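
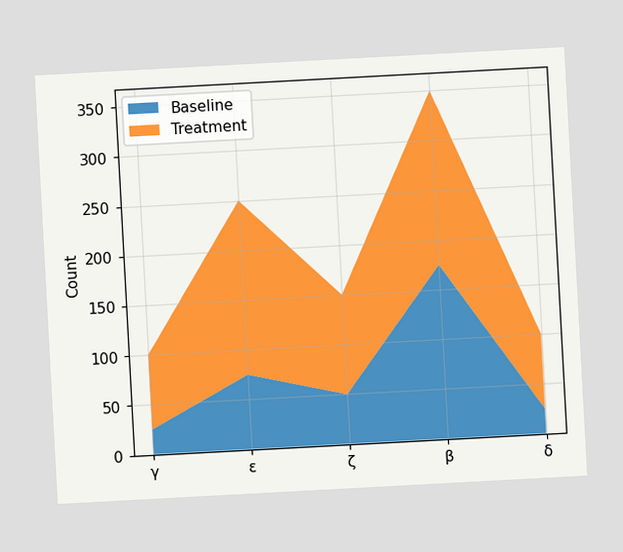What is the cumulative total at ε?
250

The chart is tilted about 3° counter-clockwise. The stacked total at ε reaches 250.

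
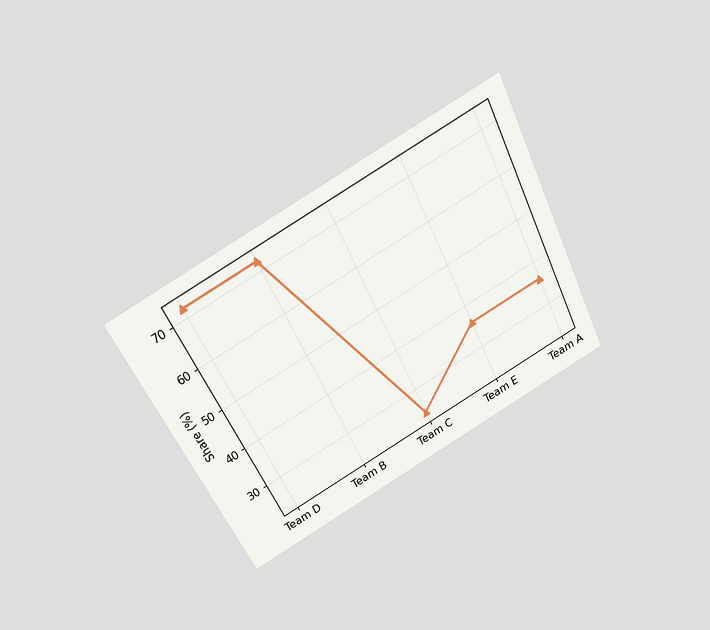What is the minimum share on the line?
24%

The chart is tilted about 27° counter-clockwise and viewed slightly from above. The lowest point is at Team C, and reading across to the y-axis gives 24%.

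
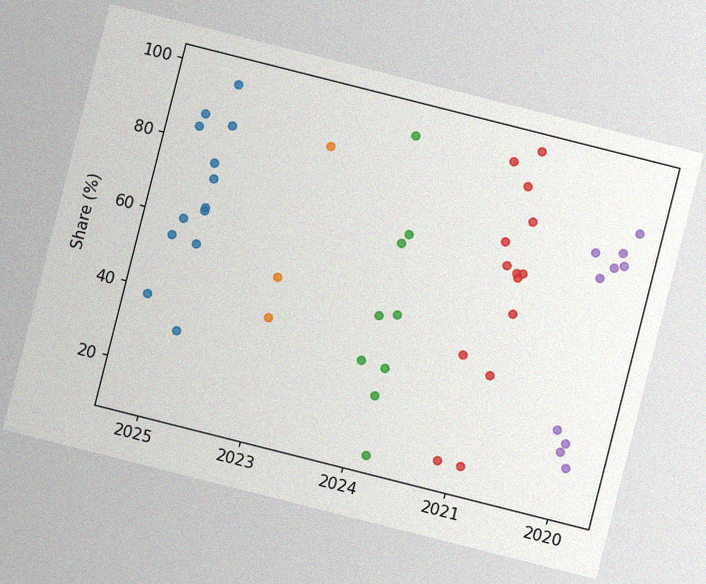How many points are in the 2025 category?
13

The chart is tilted about 14° clockwise, with some photo noise. Counting the markers in the 2025 column gives 13.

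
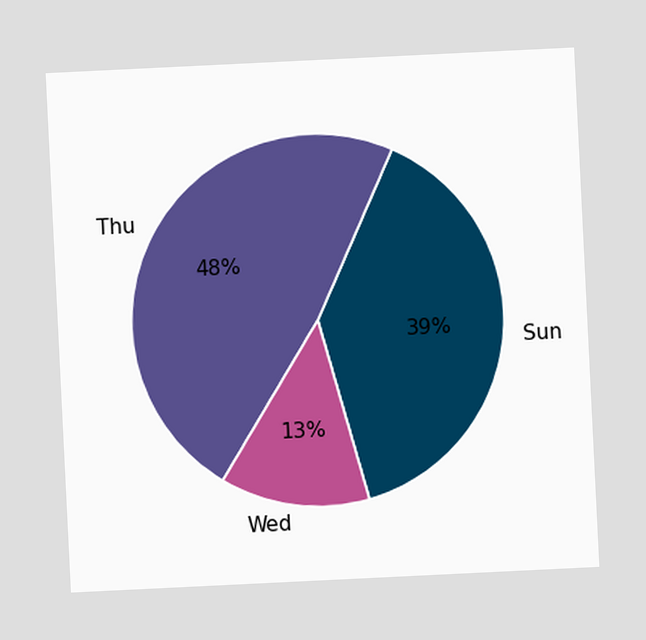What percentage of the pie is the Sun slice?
The chart is tilted about 3° counter-clockwise. The Sun slice takes up 39% of the pie.

39%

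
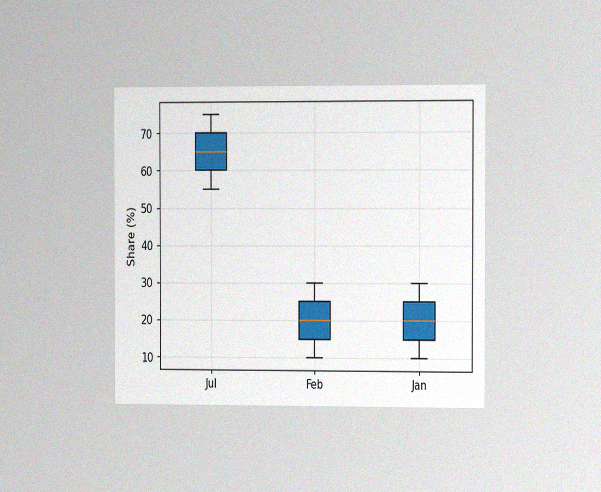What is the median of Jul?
65%

The chart is viewed slightly from the right, with some photo noise. The median line in the Jul box sits at 65%.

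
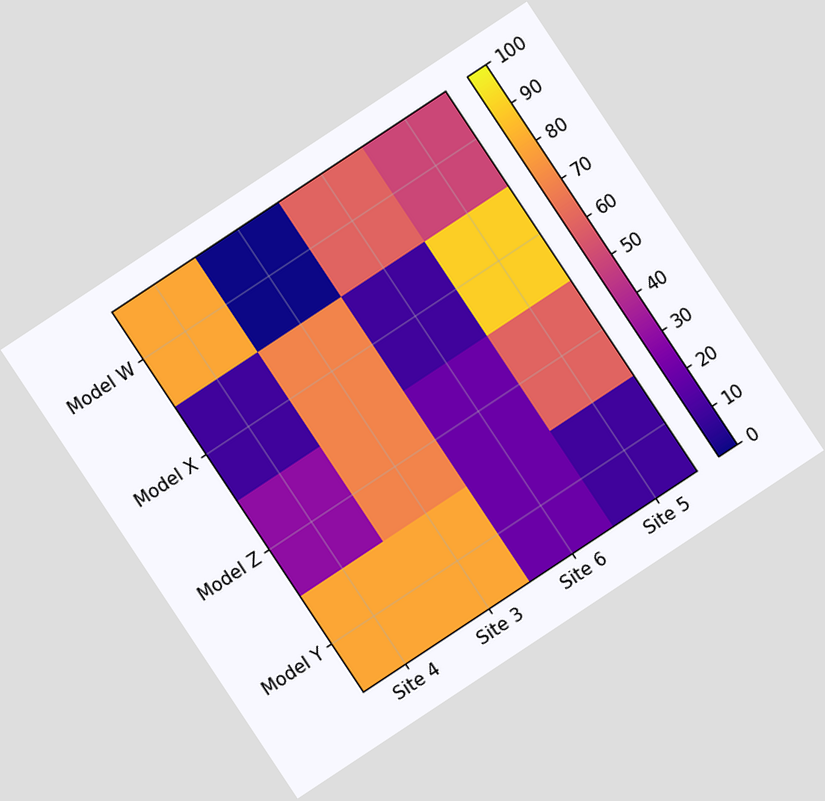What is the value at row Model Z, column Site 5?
60

The chart is tilted about 34° counter-clockwise. Matching cell (Model Z, Site 5) against the colorbar gives 60.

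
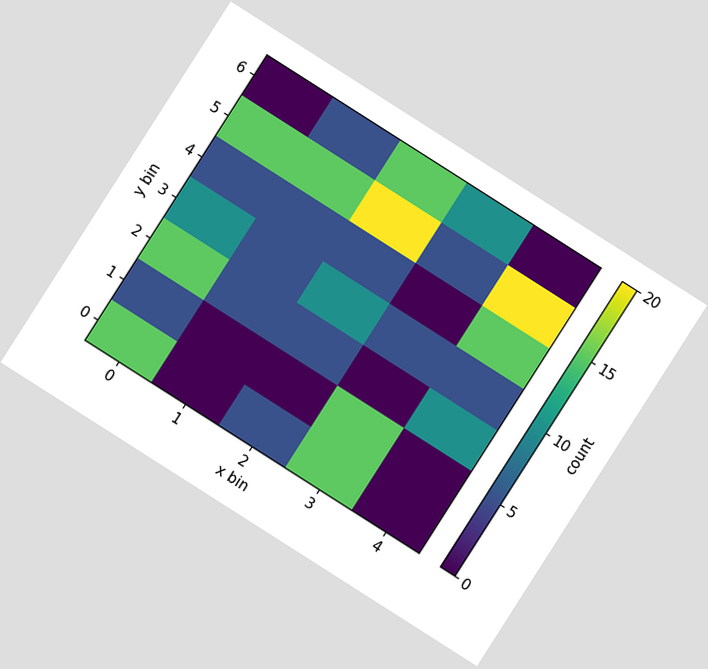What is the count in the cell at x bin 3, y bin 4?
The chart is tilted about 33° clockwise. Matching the cell (3, 4) against the colorbar gives 0.

0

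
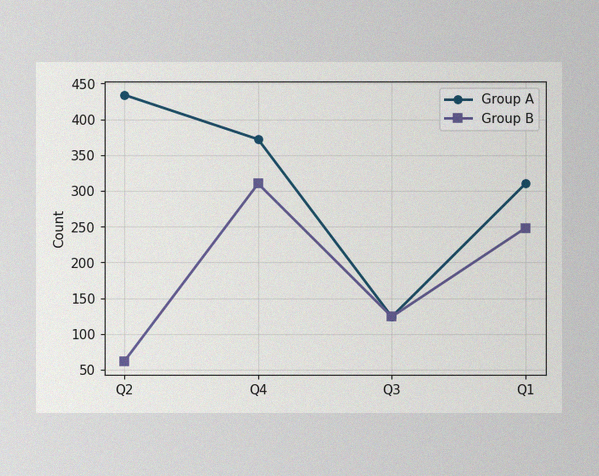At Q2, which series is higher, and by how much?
Group A, by 372

The image has some photo noise and uneven lighting. At Q2, Group A sits above the other line by 372.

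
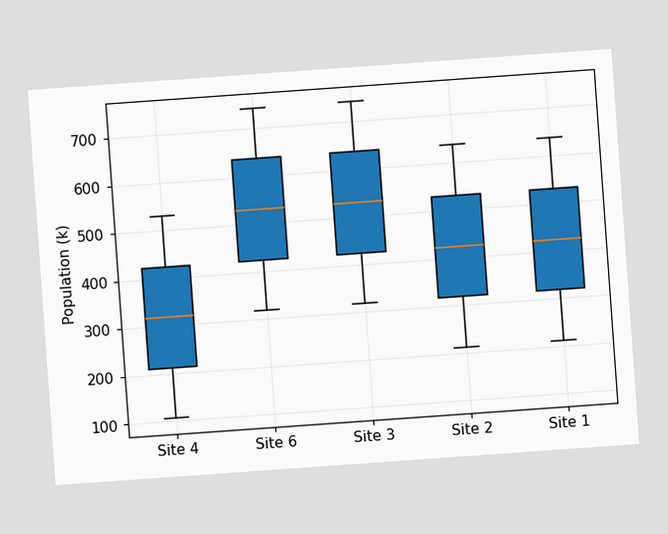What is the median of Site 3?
The chart is tilted about 4° counter-clockwise. The median line in the Site 3 box sits at 530k.

530k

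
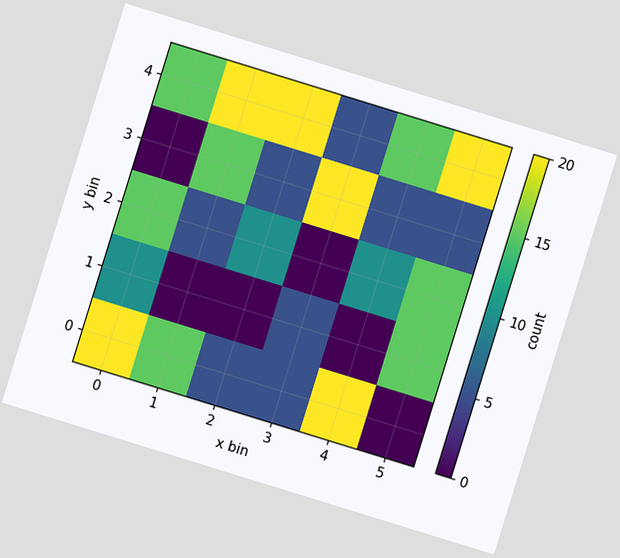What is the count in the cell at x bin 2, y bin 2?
The chart is tilted about 17° clockwise. Matching the cell (2, 2) against the colorbar gives 10.

10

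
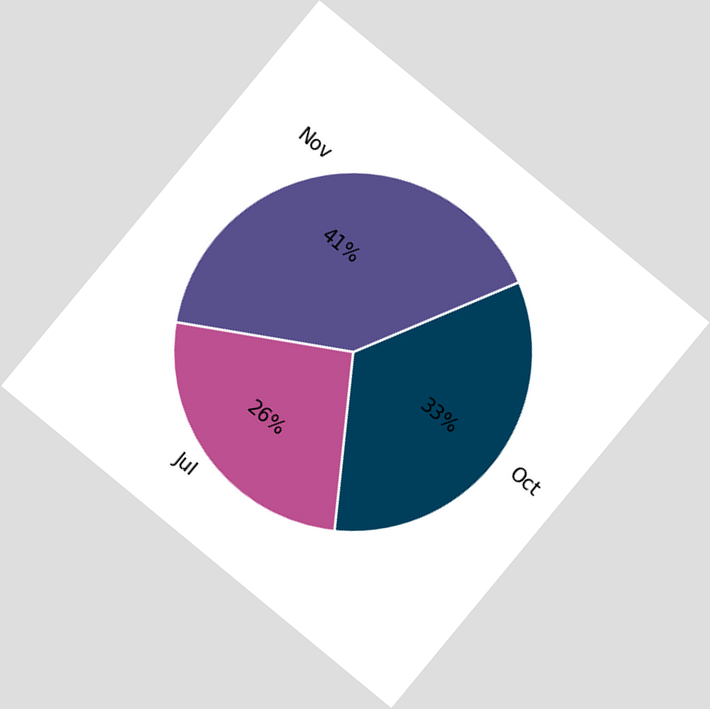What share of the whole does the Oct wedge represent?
33%

The chart is tilted about 40° clockwise. The Oct slice takes up 33% of the pie.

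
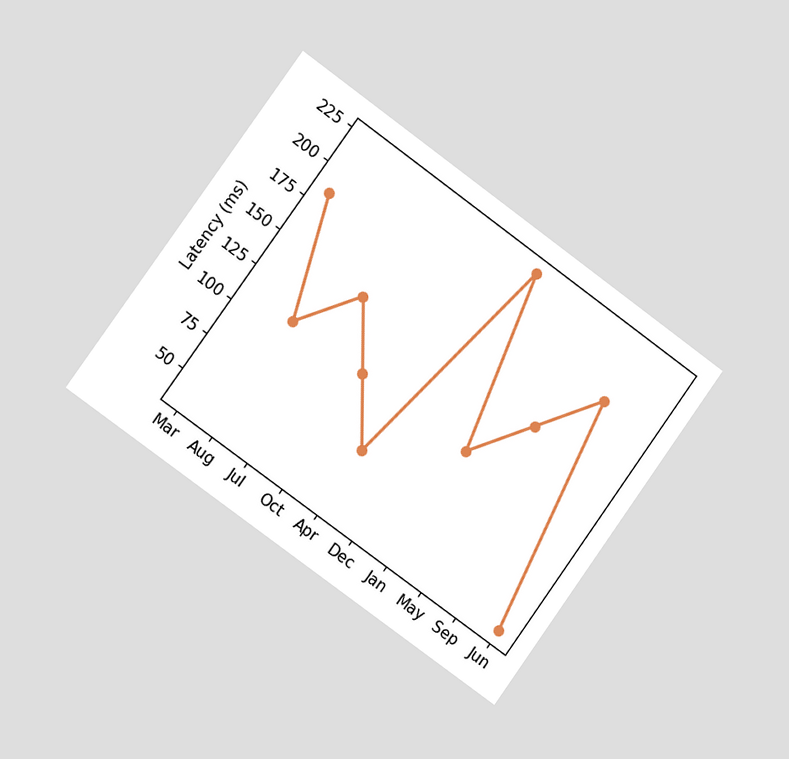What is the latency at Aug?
The chart is tilted about 36° clockwise and viewed at a slight angle. At Aug, the line is at 111ms.

111ms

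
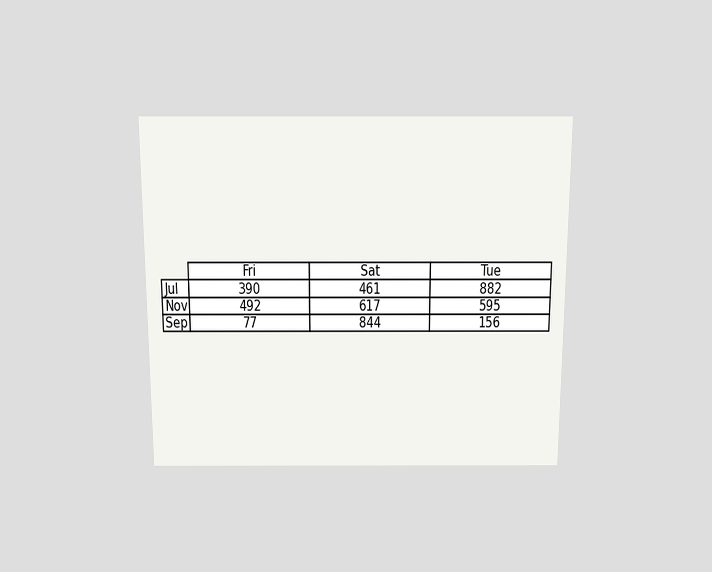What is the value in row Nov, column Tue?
The chart is viewed slightly from above. The (Nov, Tue) cell reads 595.

595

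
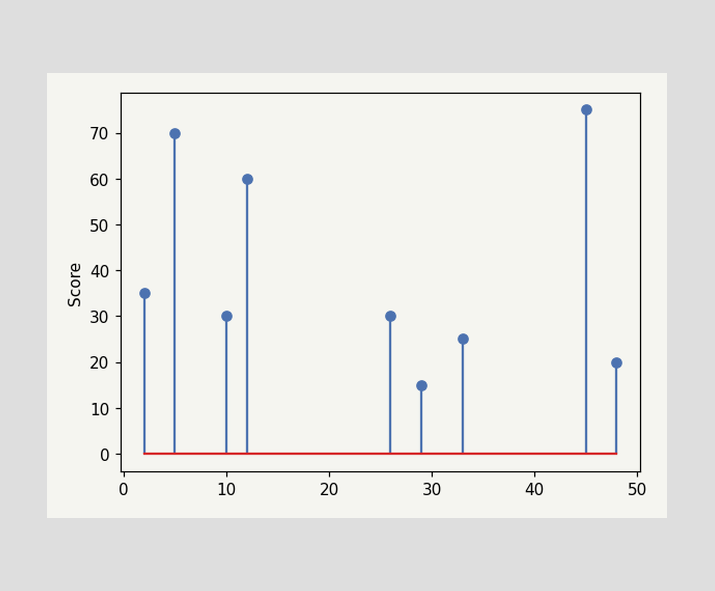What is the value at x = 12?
The stem at x=12 reaches 60.

60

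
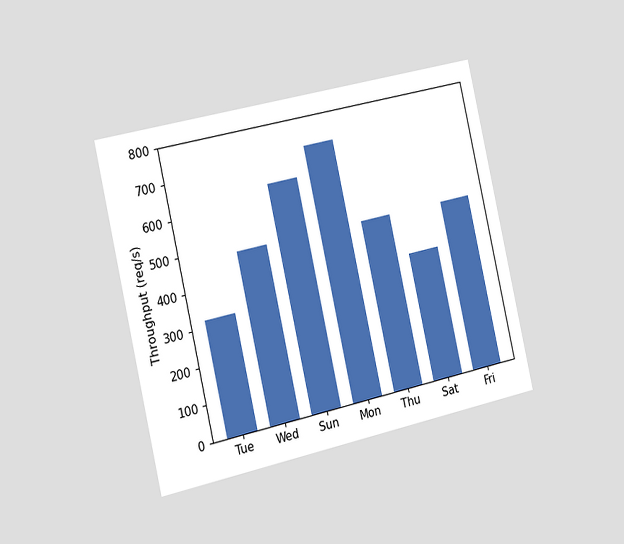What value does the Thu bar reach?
The chart is tilted about 13° counter-clockwise and viewed slightly from the left. Reading along the chart's y-axis, the Thu bar reaches 480req/s.

480req/s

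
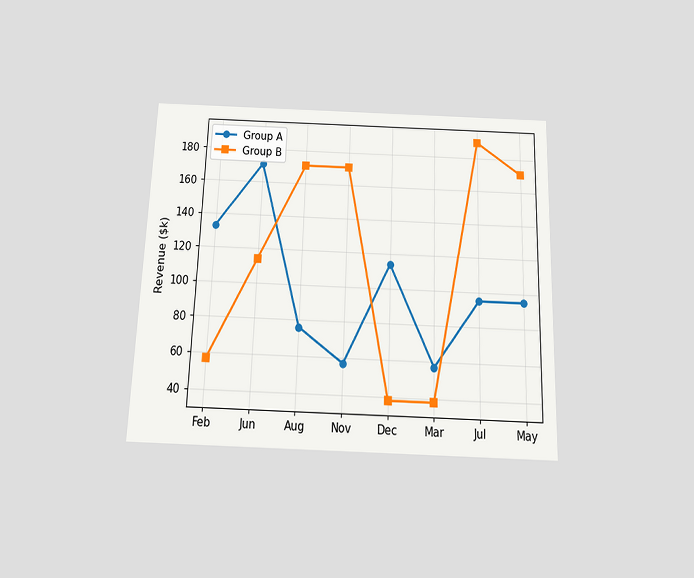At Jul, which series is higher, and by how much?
The chart is viewed slightly from below. At Jul, Group B sits above the other line by $95k.

Group B, by $95k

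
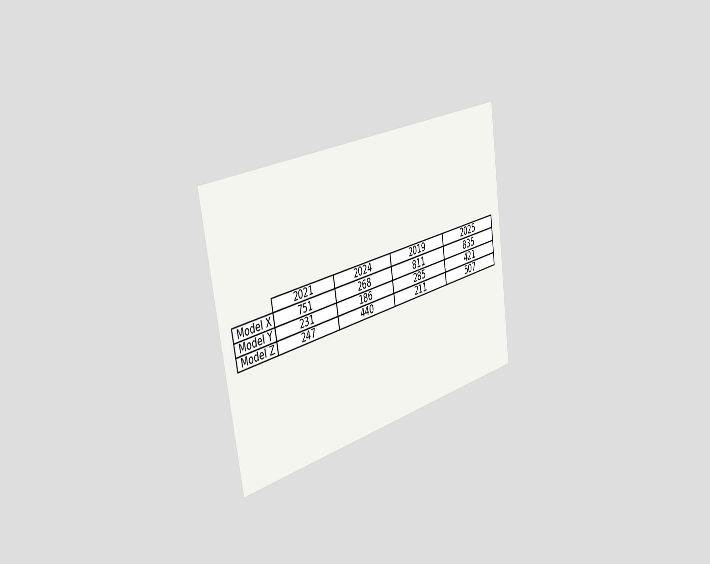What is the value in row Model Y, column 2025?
The chart is tilted about 9° counter-clockwise and viewed slightly from the left. The (Model Y, 2025) cell reads 421.

421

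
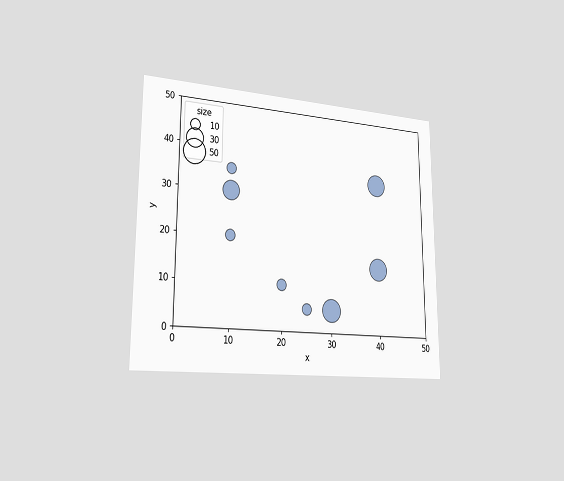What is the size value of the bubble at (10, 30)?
The chart is viewed slightly from the left. Matching the bubble at (10, 30) against the size legend gives 30.

30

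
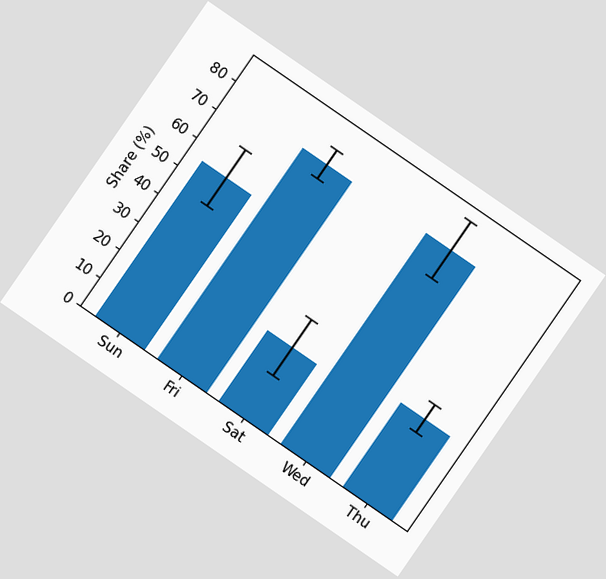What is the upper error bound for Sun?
The chart is tilted about 35° clockwise. The Sun bar's upper whisker reaches 65%.

65%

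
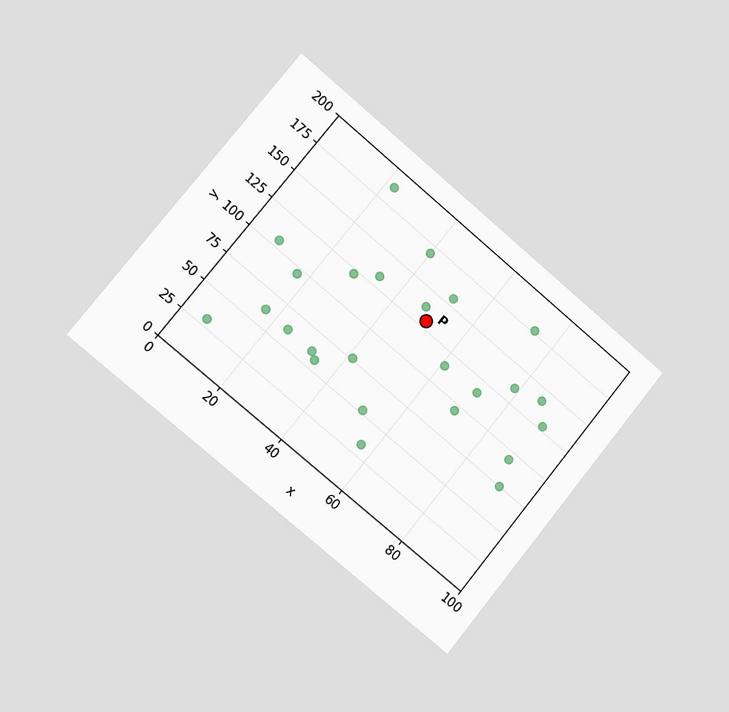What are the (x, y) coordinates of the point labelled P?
(50, 130)

The chart is tilted about 40° clockwise and viewed slightly from the left. Following the gridlines from P to each axis, P sits at (50, 130).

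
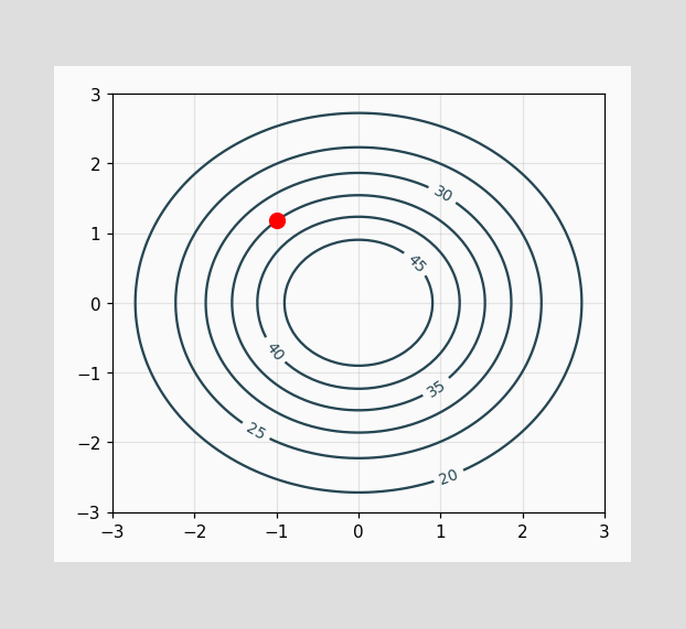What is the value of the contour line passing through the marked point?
35

The marked point sits on the contour labelled 35.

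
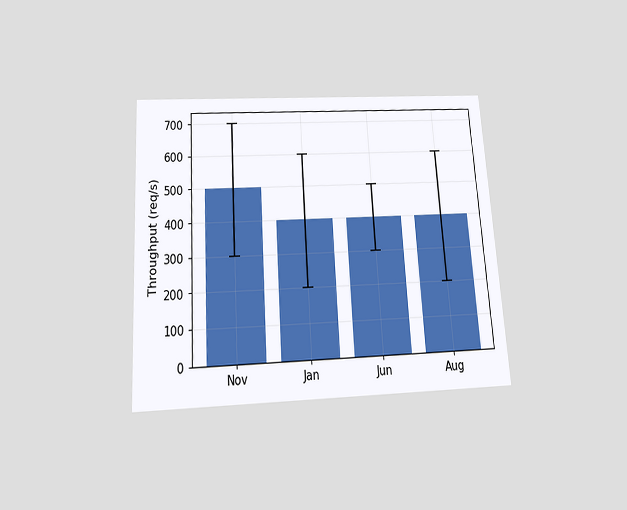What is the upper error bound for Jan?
600req/s

The chart is tilted about 4° counter-clockwise and viewed slightly from below. The Jan bar's upper whisker reaches 600req/s.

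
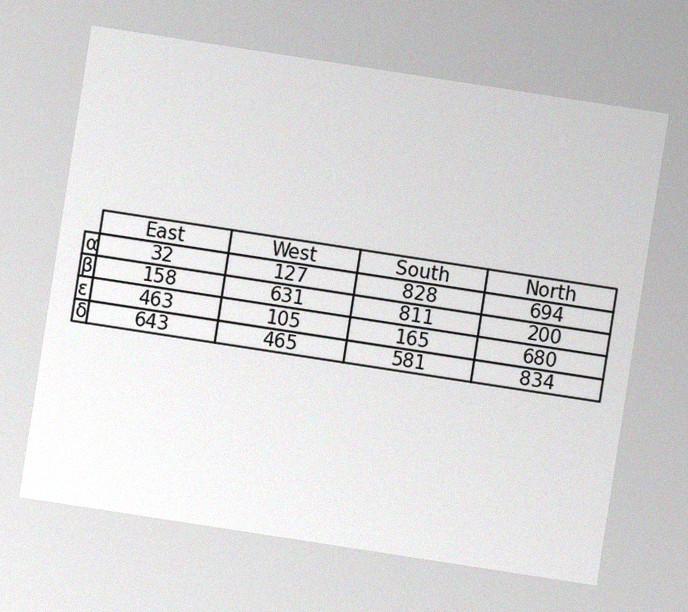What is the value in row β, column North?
200

The chart is tilted about 9° clockwise, with some photo noise. The (β, North) cell reads 200.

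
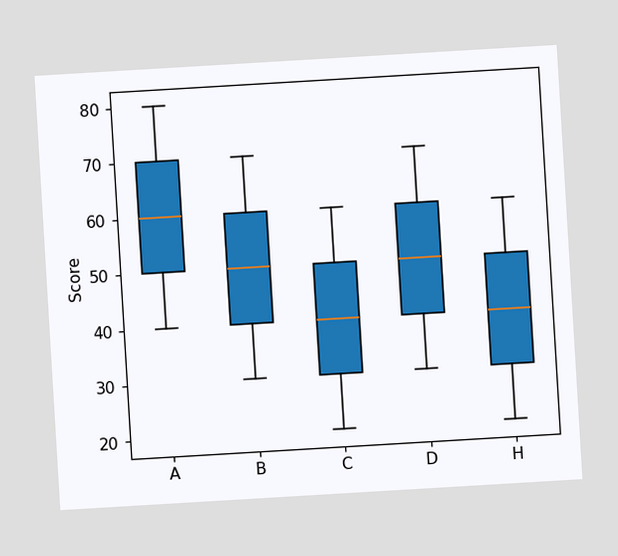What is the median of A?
60

The chart is tilted about 3° counter-clockwise. The median line in the A box sits at 60.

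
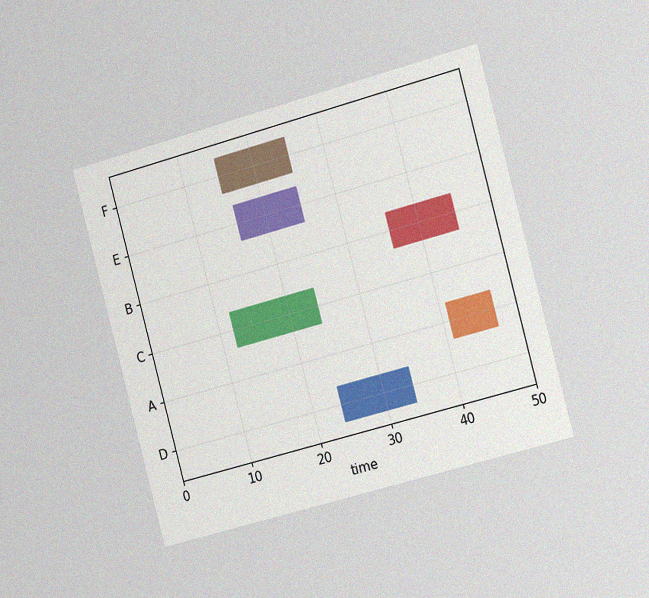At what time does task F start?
15

The chart is tilted about 15° counter-clockwise and viewed slightly from the right, with some photo noise. The F bar begins at t=15.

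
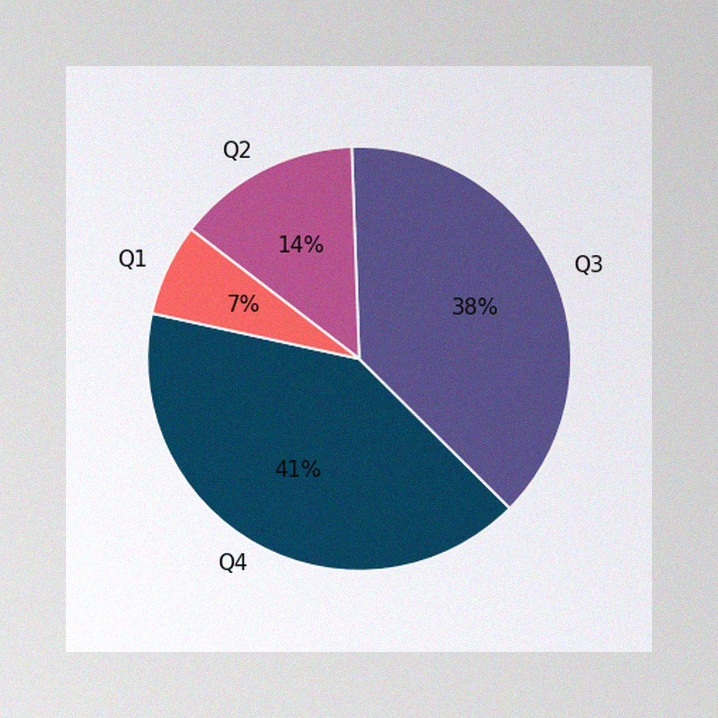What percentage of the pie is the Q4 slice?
41%

The image has some photo noise and uneven lighting. The Q4 slice takes up 41% of the pie.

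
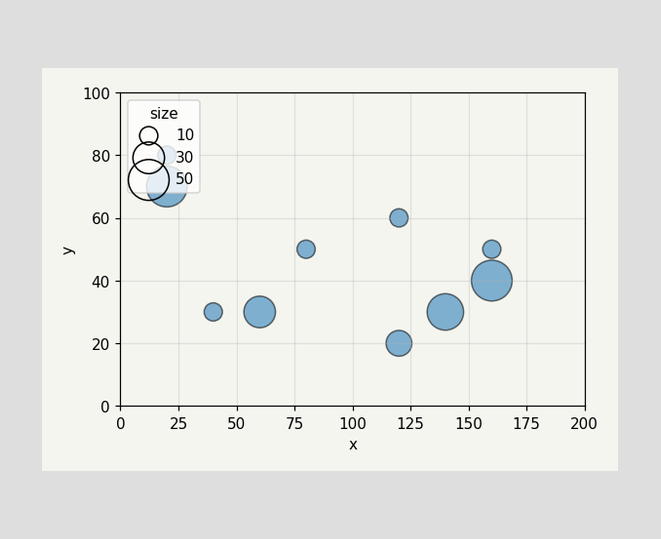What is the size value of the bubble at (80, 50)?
10

Matching the bubble at (80, 50) against the size legend gives 10.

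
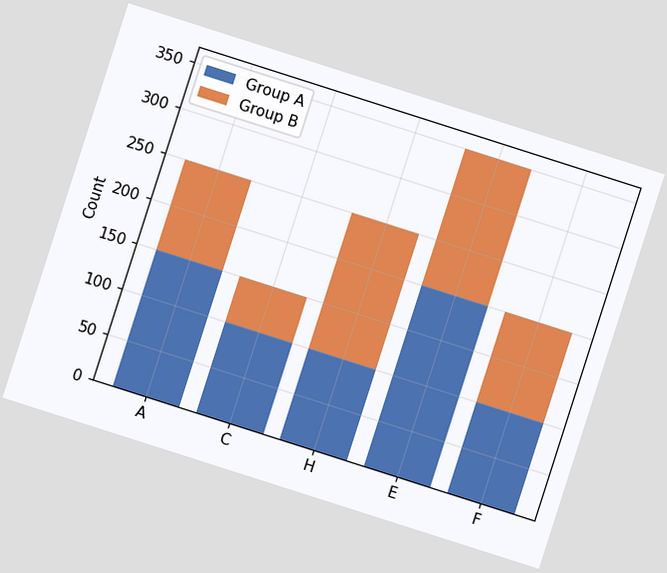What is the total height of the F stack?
The chart is tilted about 18° clockwise. The F stack's top reaches 200 on the y-axis.

200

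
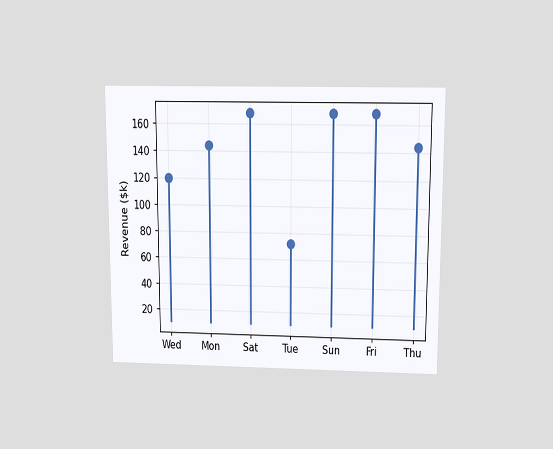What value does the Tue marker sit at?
$72k

The chart is viewed slightly from above. The Tue marker sits at $72k.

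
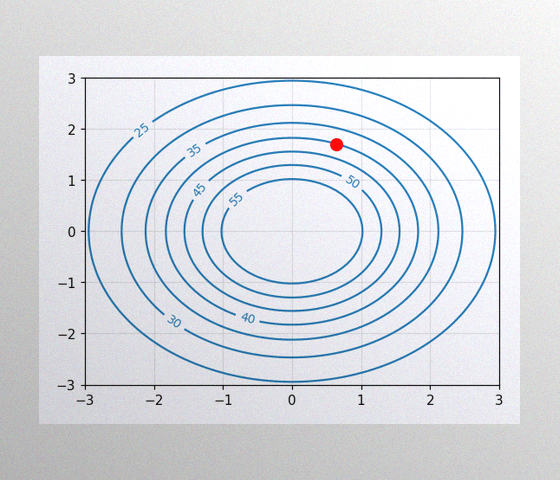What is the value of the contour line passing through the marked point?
The image has some photo noise and uneven lighting. The marked point sits on the contour labelled 40.

40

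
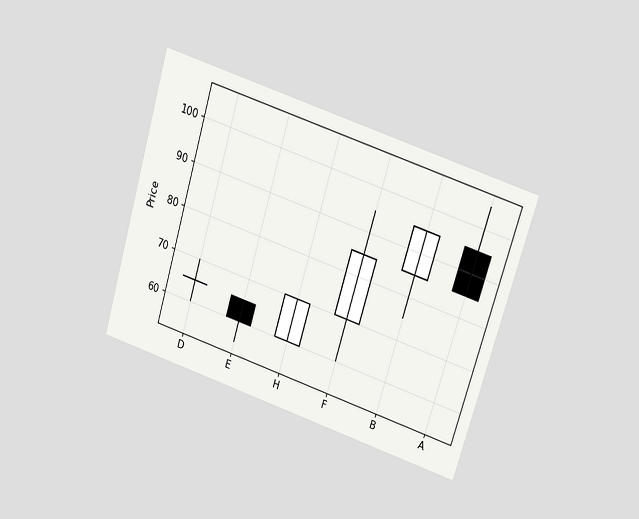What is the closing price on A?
85

The chart is tilted about 17° clockwise and viewed slightly from above. The A candle closes at 85.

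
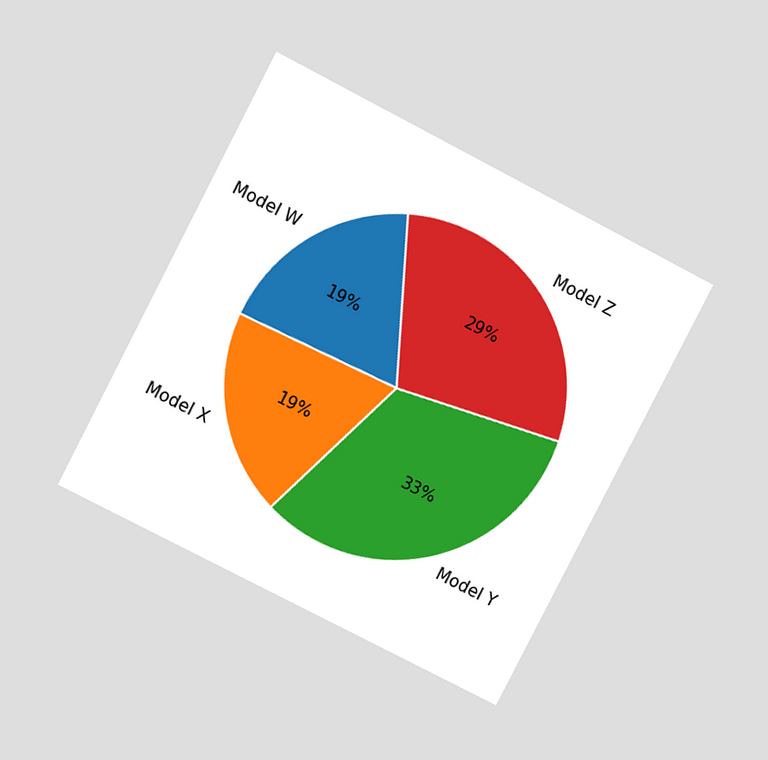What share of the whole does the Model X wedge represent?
The chart is tilted about 27° clockwise and viewed at a slight angle. The Model X slice takes up 19% of the pie.

19%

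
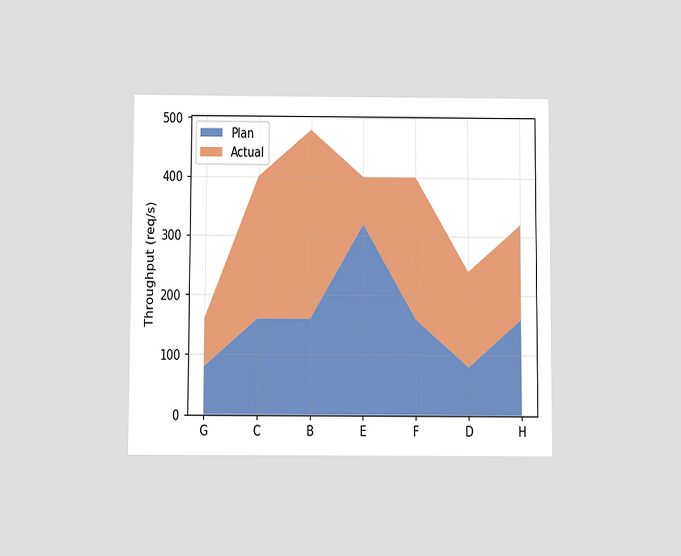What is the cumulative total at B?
480req/s

The chart is viewed slightly from below. The stacked total at B reaches 480req/s.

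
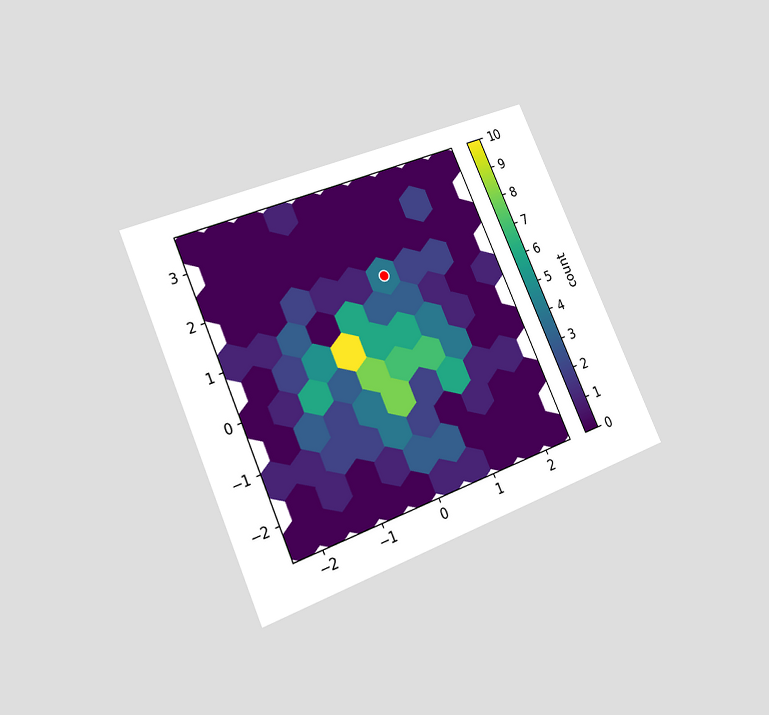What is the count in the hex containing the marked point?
4

The chart is tilted about 24° counter-clockwise and viewed at a slight angle. The marked hex reads 4 on the colorbar.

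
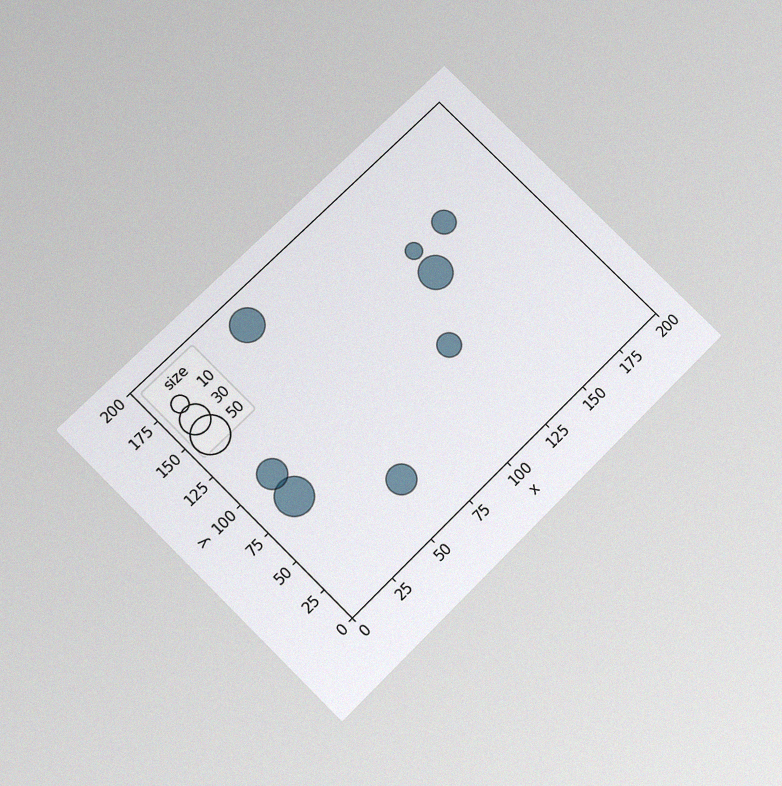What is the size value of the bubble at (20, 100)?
The chart is tilted about 45° counter-clockwise and viewed slightly from below, with some photo noise. Matching the bubble at (20, 100) against the size legend gives 30.

30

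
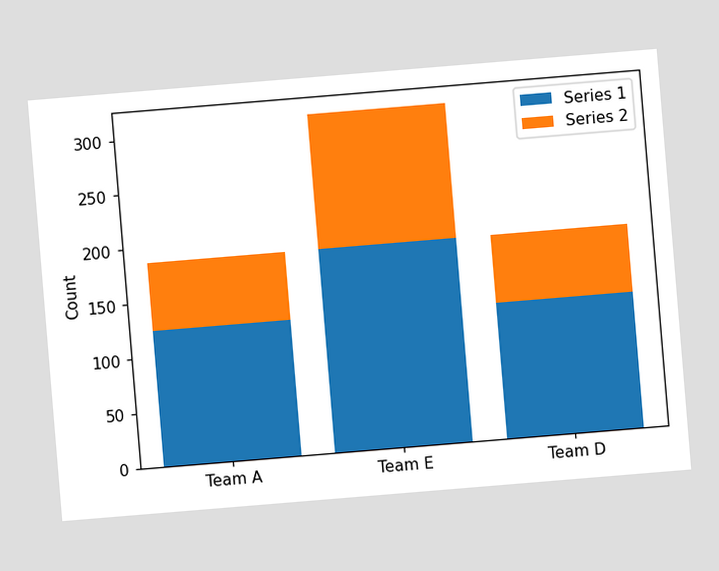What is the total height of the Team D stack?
The chart is tilted about 5° counter-clockwise. The Team D stack's top reaches 186 on the y-axis.

186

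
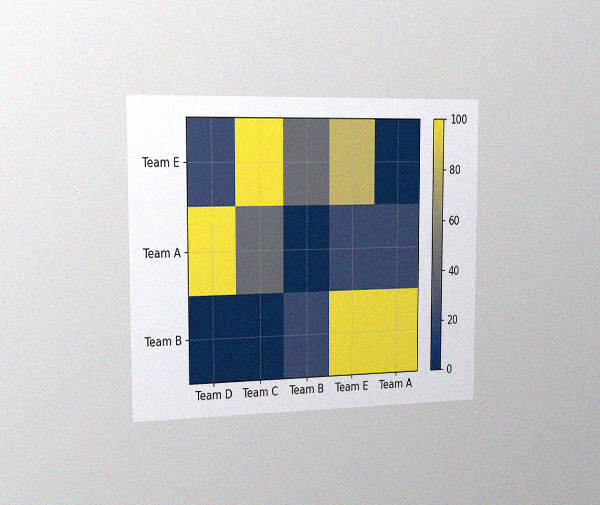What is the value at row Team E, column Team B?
The chart is viewed slightly from the left, with some photo noise. Matching cell (Team E, Team B) against the colorbar gives 40.

40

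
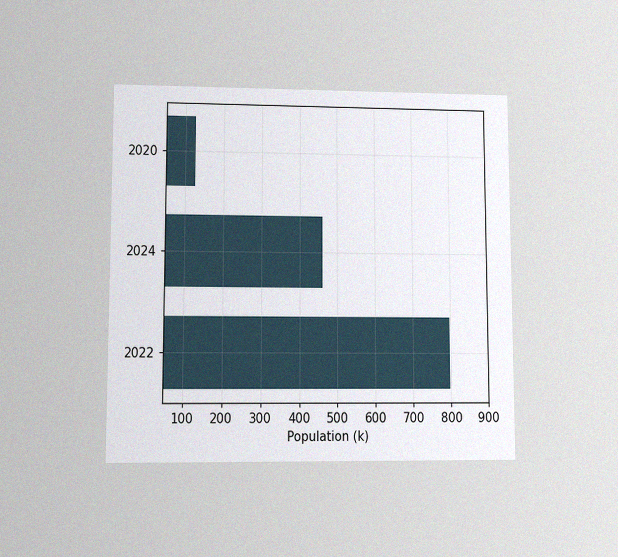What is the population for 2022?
798k

The chart is viewed at a slight angle, with some photo noise. Reading along the chart's x-axis, the 2022 bar reaches 798k.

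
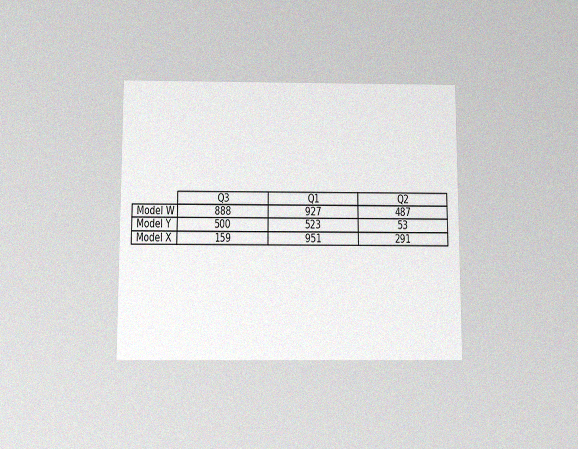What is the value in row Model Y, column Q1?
The chart is viewed slightly from below, with some photo noise. The (Model Y, Q1) cell reads 523.

523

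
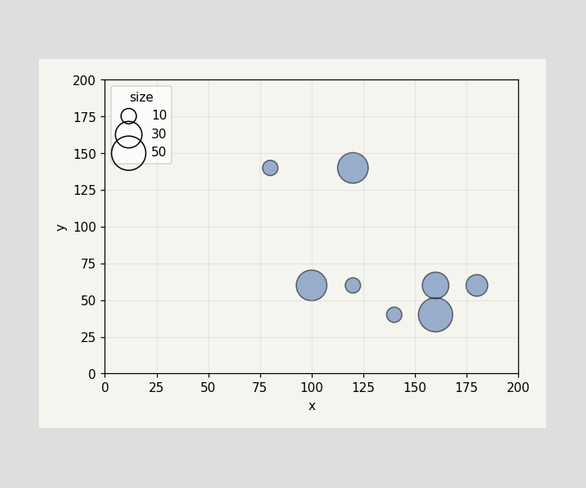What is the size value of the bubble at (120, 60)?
Matching the bubble at (120, 60) against the size legend gives 10.

10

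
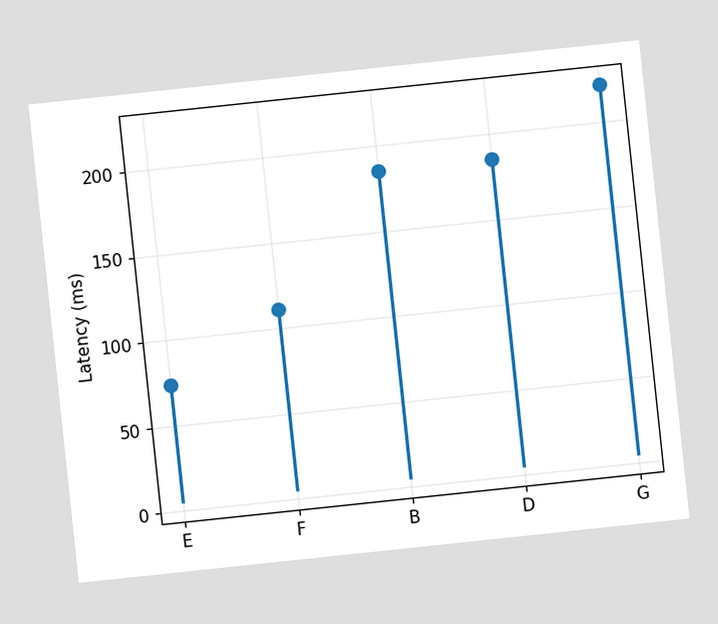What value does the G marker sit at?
222ms

The chart is tilted about 6° counter-clockwise. The G marker sits at 222ms.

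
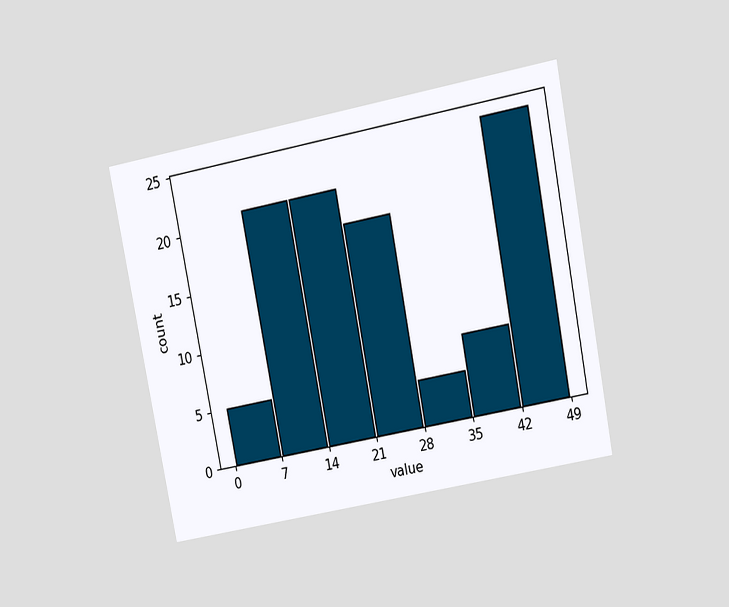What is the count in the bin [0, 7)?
5

The chart is tilted about 11° counter-clockwise and viewed at a slight angle. The [0, 7) bin has height 5.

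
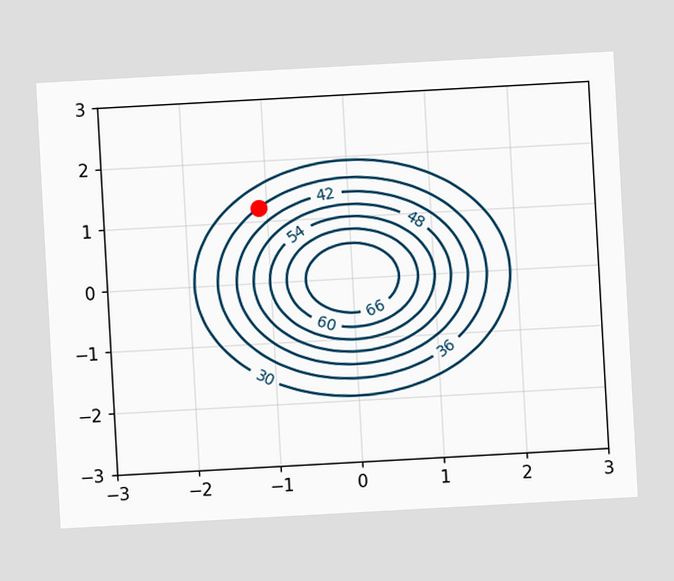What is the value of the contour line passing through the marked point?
36

The chart is tilted about 3° counter-clockwise. The marked point sits on the contour labelled 36.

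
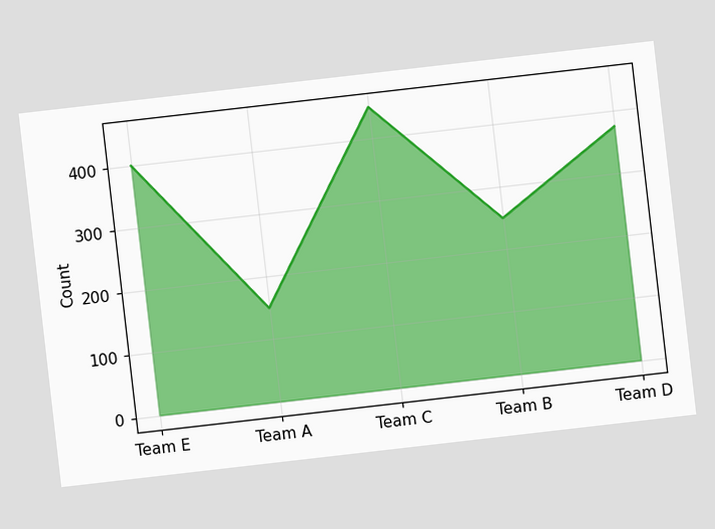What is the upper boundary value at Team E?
The chart is tilted about 7° counter-clockwise. At Team E the upper boundary is at 400.

400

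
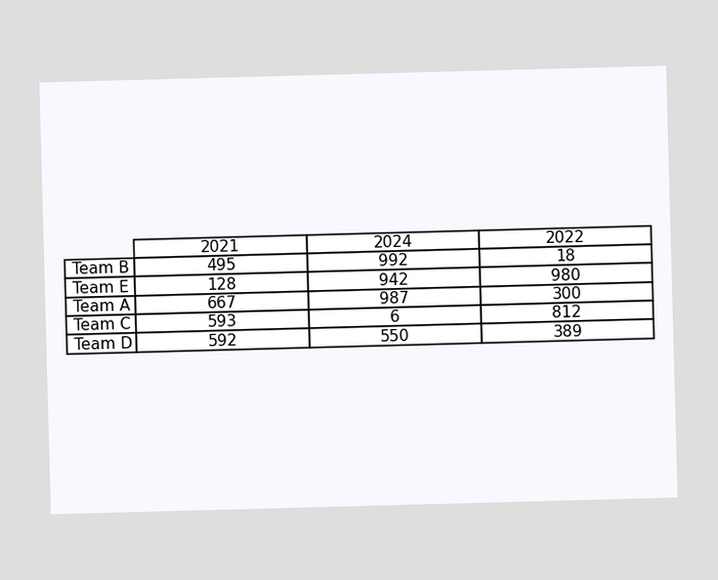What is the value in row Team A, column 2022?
The (Team A, 2022) cell reads 300.

300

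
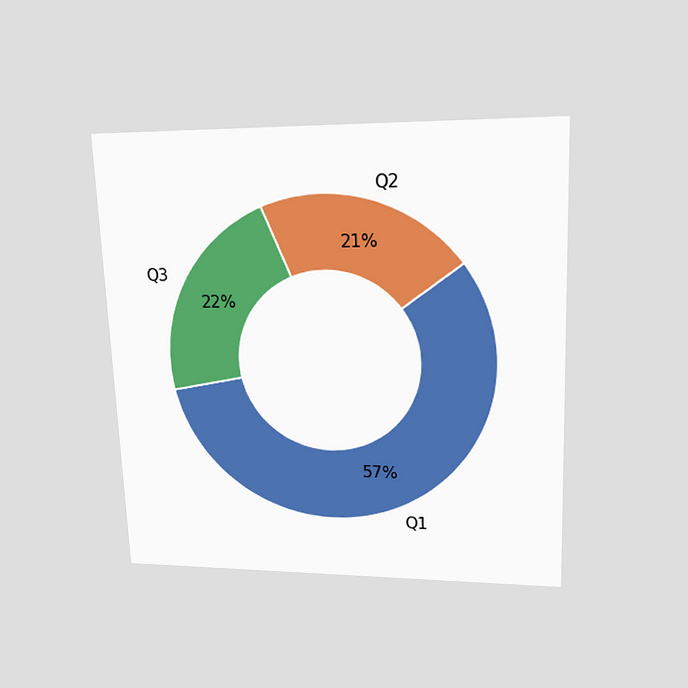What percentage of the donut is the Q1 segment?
57%

The chart is tilted about 2° counter-clockwise and viewed at a slight angle. The Q1 segment takes up 57% of the ring.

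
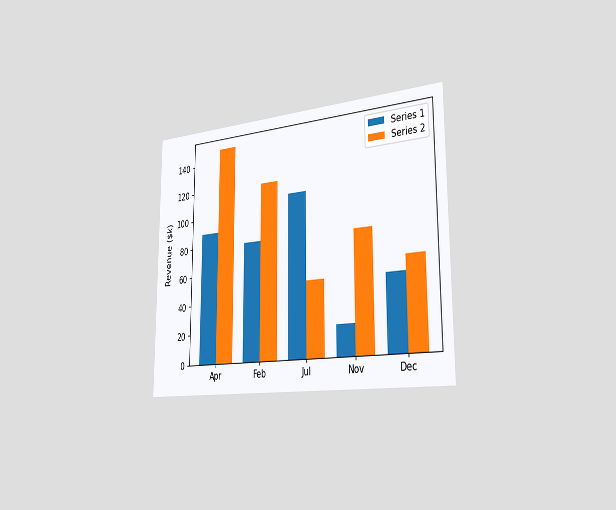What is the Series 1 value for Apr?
$90k

The chart is viewed slightly from the right. The Series 1 bar at Apr reaches $90k on the y-axis.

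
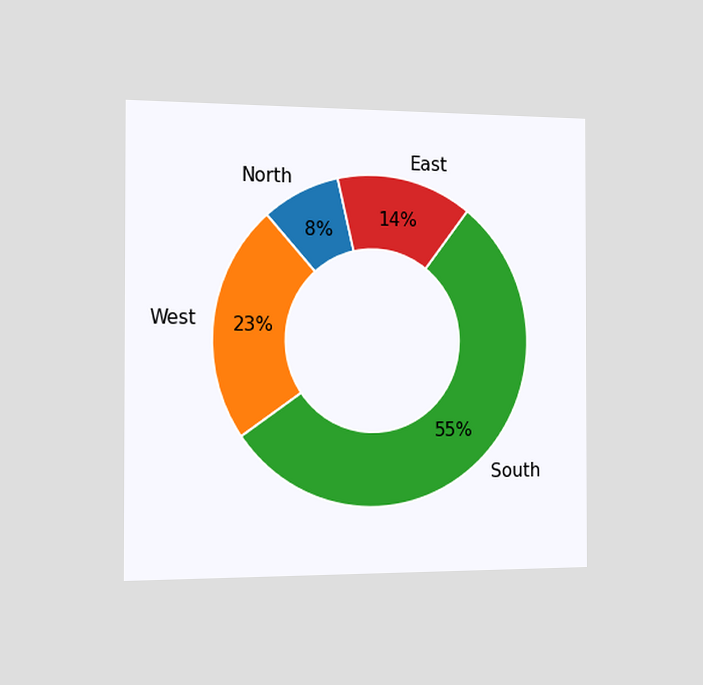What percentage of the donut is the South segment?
The chart is viewed slightly from the left. The South segment takes up 55% of the ring.

55%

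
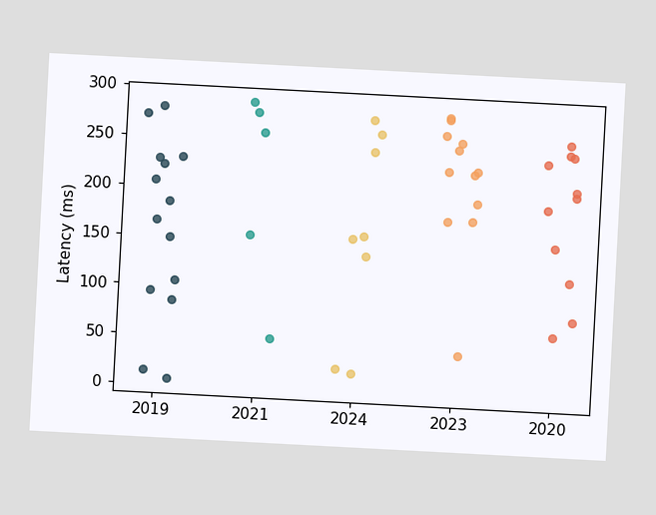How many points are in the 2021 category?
5

The chart is tilted about 3° clockwise. Counting the markers in the 2021 column gives 5.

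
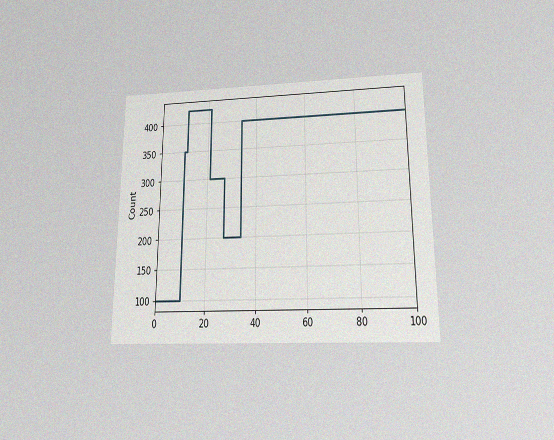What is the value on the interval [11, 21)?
The chart is viewed slightly from below, with some photo noise. On [11, 21) the step sits at 425.

425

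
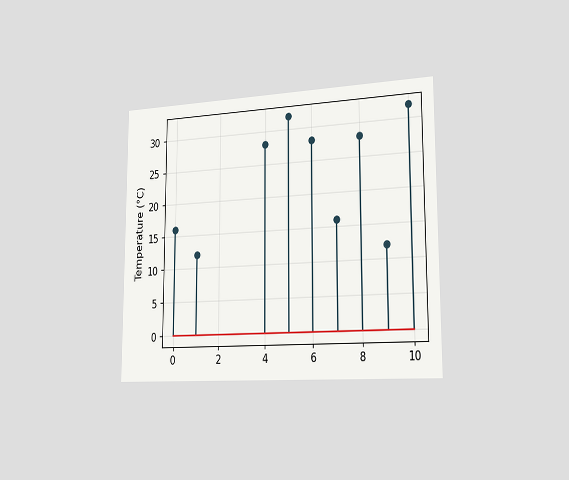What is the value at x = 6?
28°C

The chart is viewed slightly from the right. The stem at x=6 reaches 28°C.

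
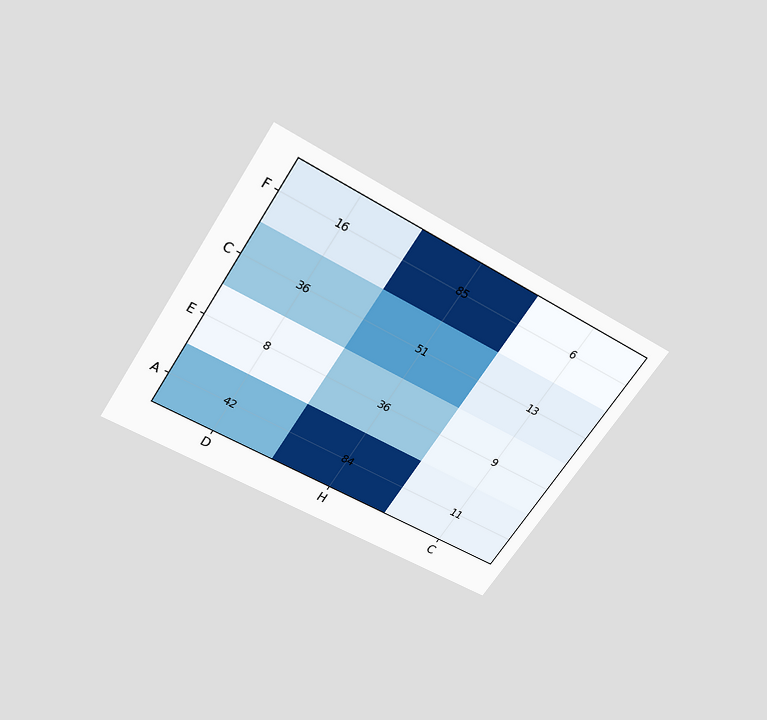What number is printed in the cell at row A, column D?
42

The chart is tilted about 33° clockwise and viewed slightly from above. The (A, D) cell reads 42.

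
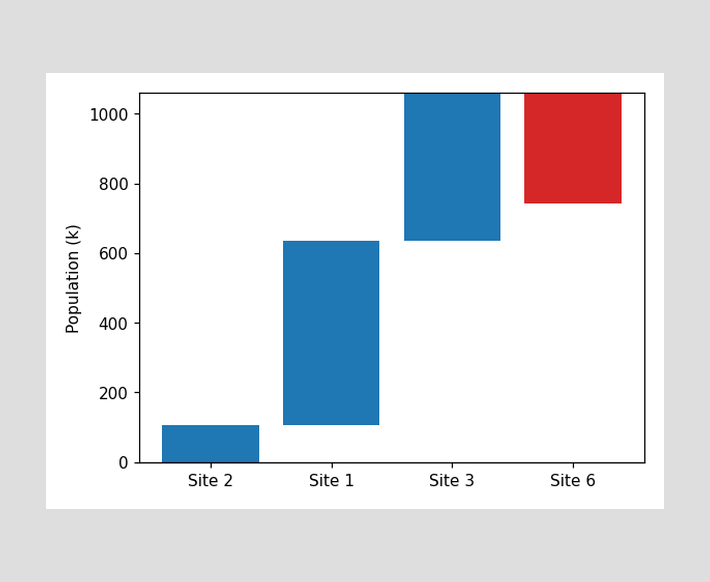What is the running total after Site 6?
After Site 6 the running total reaches 742k.

742k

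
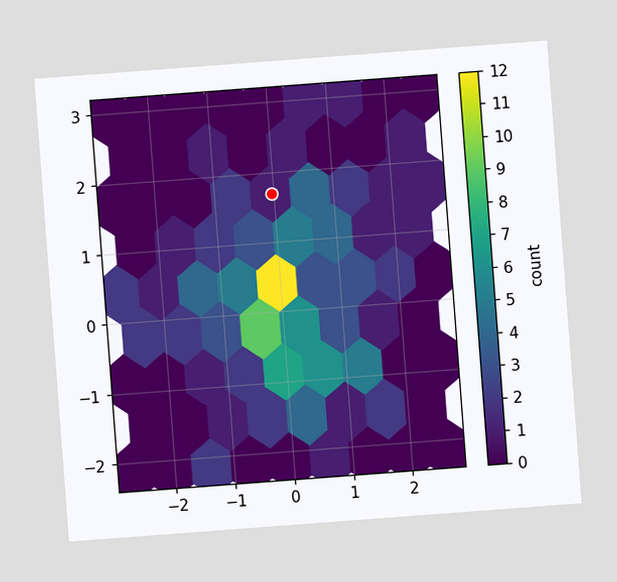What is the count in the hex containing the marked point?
The chart is tilted about 4° counter-clockwise. The marked hex reads 1 on the colorbar.

1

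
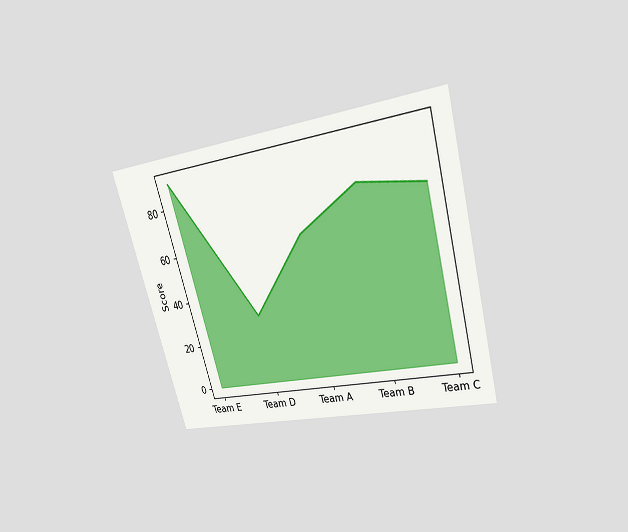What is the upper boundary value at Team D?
The chart is tilted about 15° counter-clockwise and viewed slightly from above. At Team D the upper boundary is at 30.

30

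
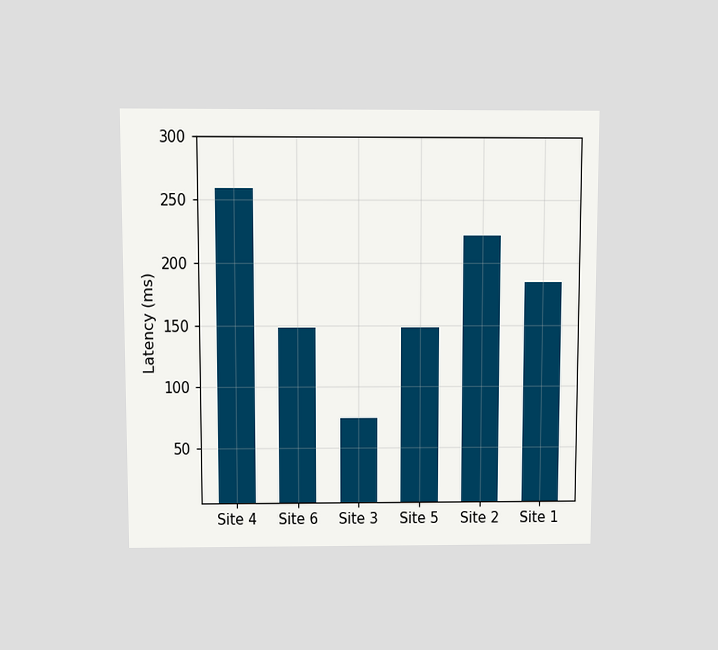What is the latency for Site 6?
148ms

The chart is viewed at a slight angle. Reading along the chart's y-axis, the Site 6 bar reaches 148ms.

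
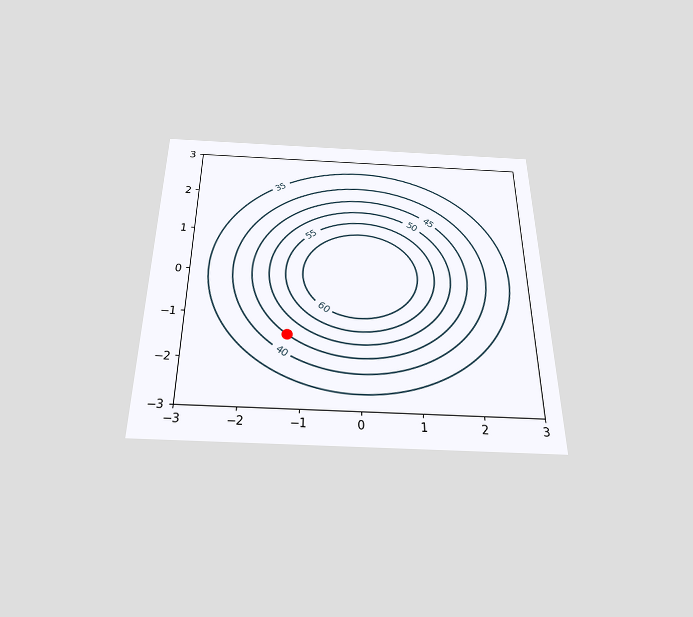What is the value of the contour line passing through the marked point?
The chart is viewed slightly from below. The marked point sits on the contour labelled 45.

45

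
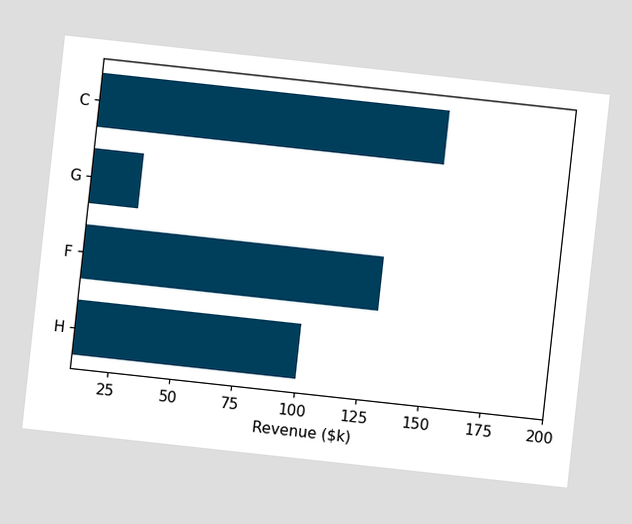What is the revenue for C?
The chart is tilted about 6° clockwise. Reading along the chart's x-axis, the C bar reaches $150k.

$150k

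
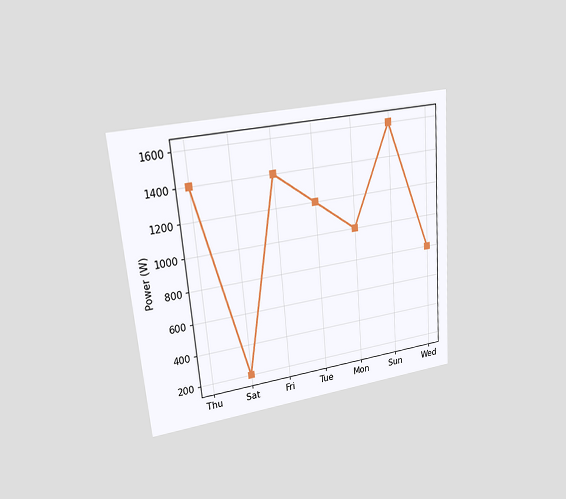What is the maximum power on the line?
The chart is tilted about 5° counter-clockwise and viewed at a slight angle. The highest point is at Sun, and reading across to the y-axis gives 1600W.

1600W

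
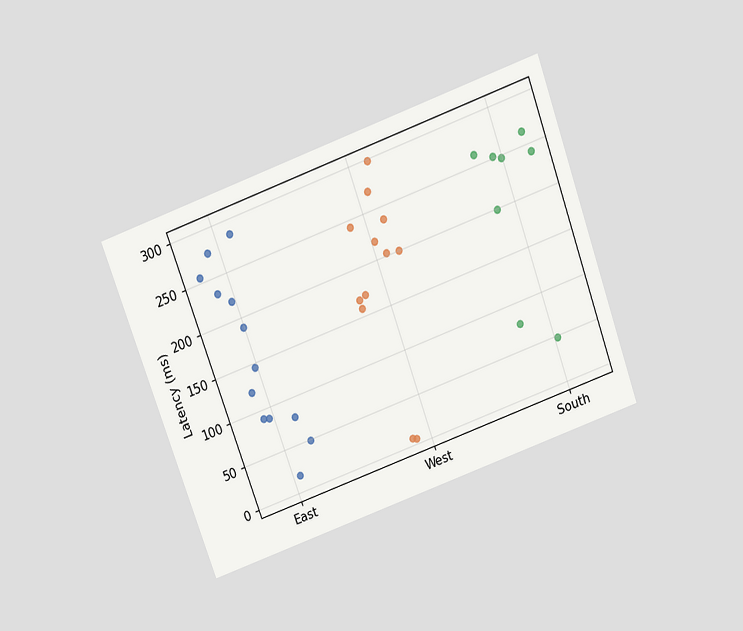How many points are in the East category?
13

The chart is tilted about 20° counter-clockwise and viewed slightly from above. Counting the markers in the East column gives 13.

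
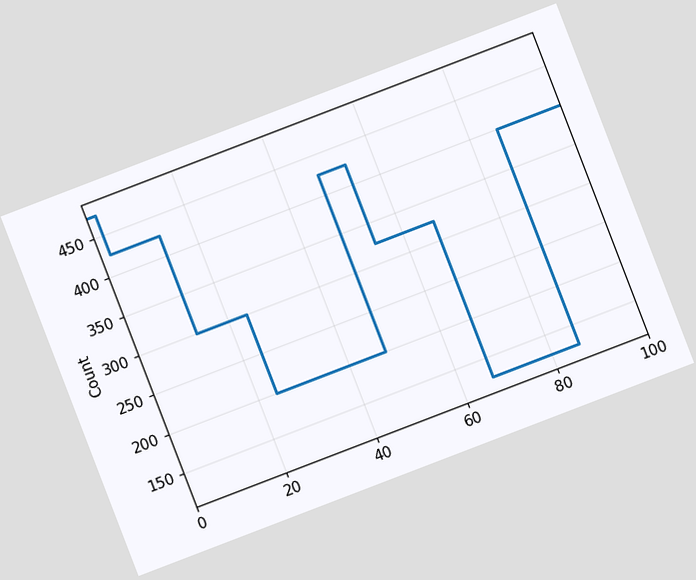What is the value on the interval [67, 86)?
125

The chart is tilted about 21° counter-clockwise. On [67, 86) the step sits at 125.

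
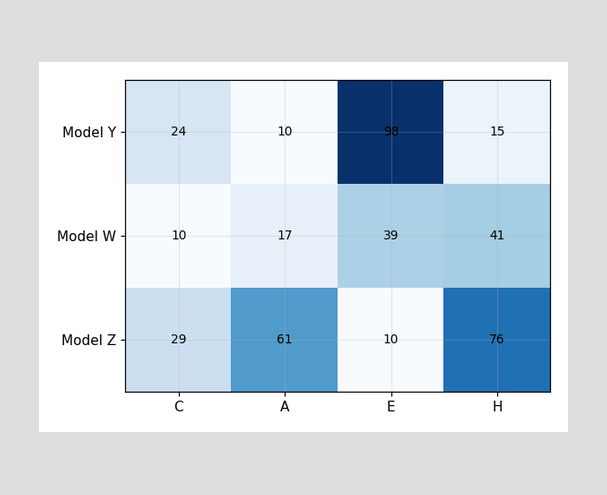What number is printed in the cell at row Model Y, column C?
The (Model Y, C) cell reads 24.

24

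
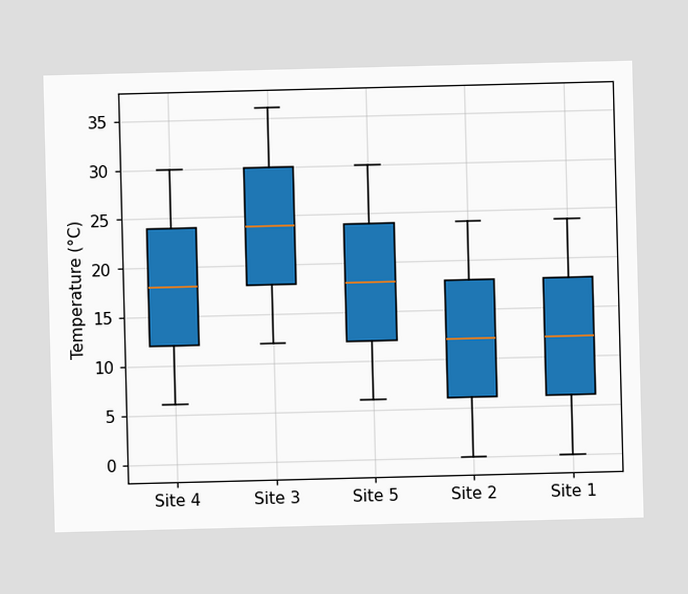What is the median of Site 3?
24°C

The median line in the Site 3 box sits at 24°C.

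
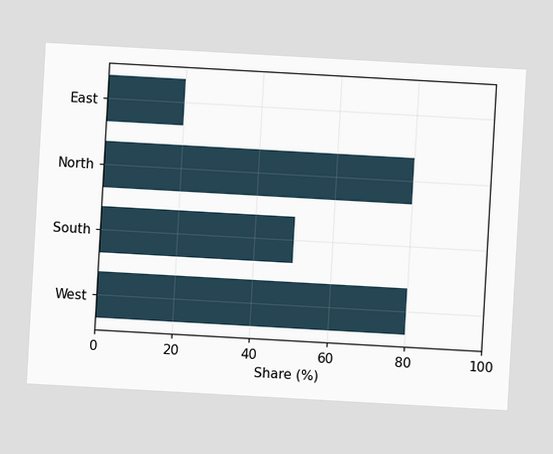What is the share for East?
The chart is tilted about 3° clockwise. Reading along the chart's x-axis, the East bar reaches 20%.

20%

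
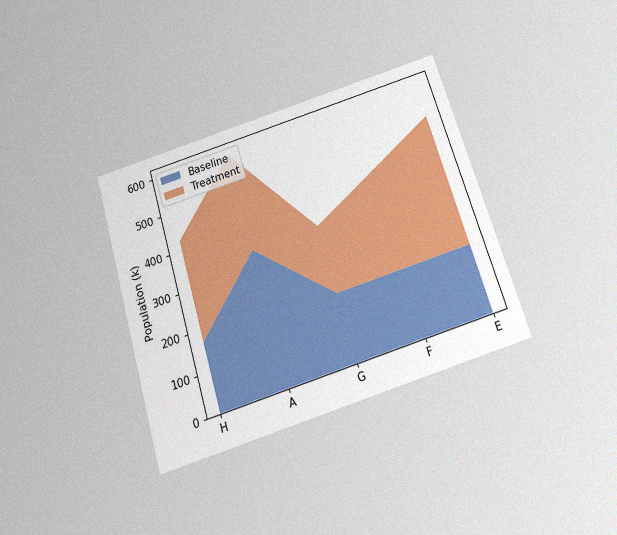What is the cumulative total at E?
The chart is tilted about 17° counter-clockwise and viewed slightly from below, with some photo noise. The stacked total at E reaches 510k.

510k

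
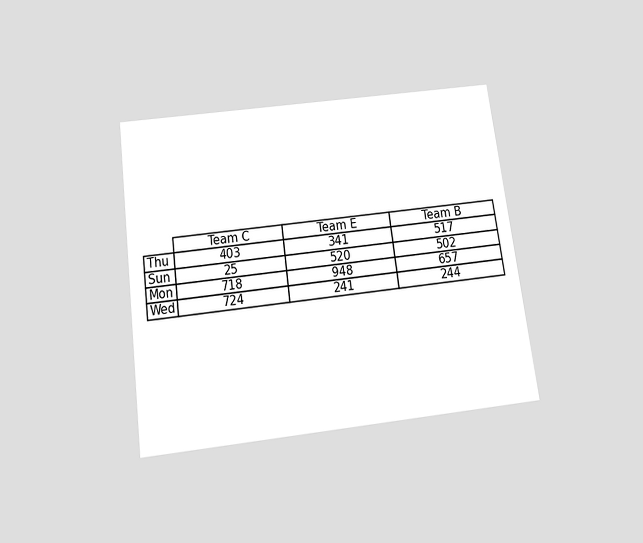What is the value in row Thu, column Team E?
The chart is tilted about 8° counter-clockwise and viewed slightly from below. The (Thu, Team E) cell reads 341.

341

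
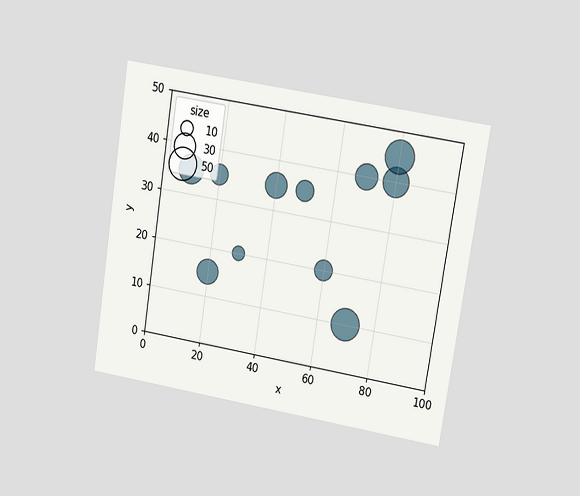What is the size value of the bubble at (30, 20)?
10

The chart is tilted about 9° clockwise and viewed at a slight angle. Matching the bubble at (30, 20) against the size legend gives 10.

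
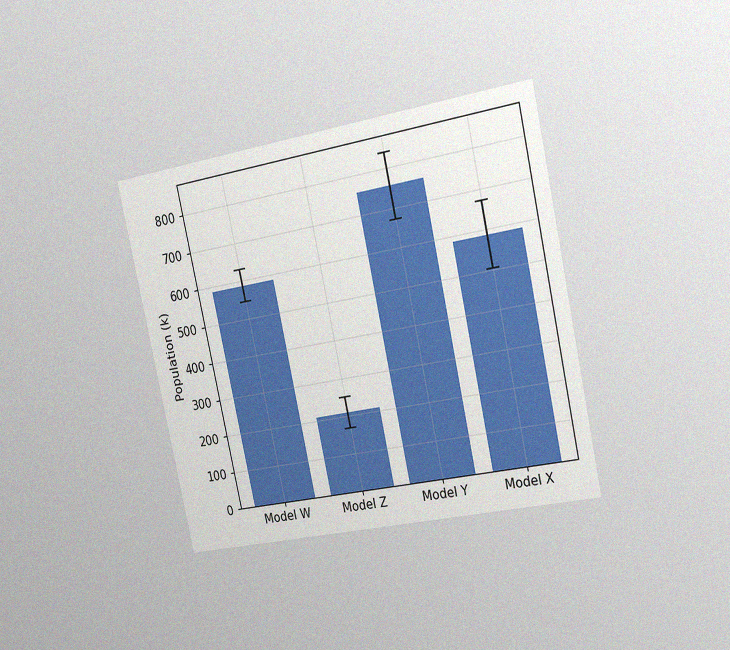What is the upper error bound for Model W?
630k

The chart is tilted about 12° counter-clockwise and viewed slightly from the right, with some photo noise. The Model W bar's upper whisker reaches 630k.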